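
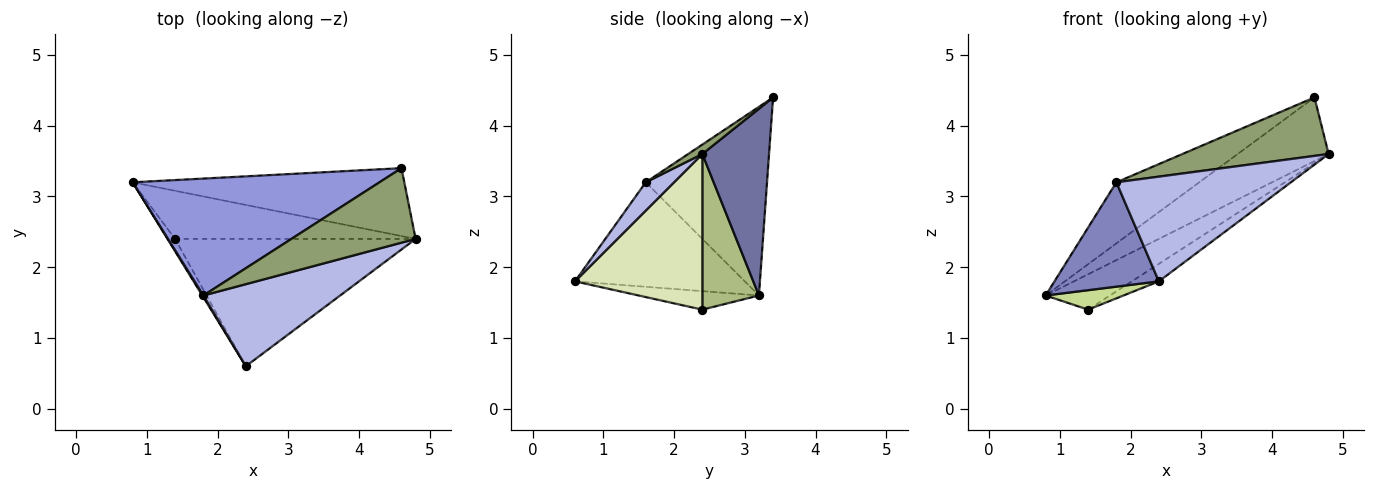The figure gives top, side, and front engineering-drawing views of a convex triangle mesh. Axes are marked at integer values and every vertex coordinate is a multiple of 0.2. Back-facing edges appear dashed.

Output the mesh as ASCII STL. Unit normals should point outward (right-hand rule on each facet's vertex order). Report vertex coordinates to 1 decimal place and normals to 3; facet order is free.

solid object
 facet normal 0.448 0.611 -0.652
  outer loop
   vertex 4.6 3.4 4.4
   vertex 4.8 2.4 3.6
   vertex 0.8 3.2 1.6
  endloop
 endfacet
 facet normal -0.852 -0.524 0.009
  outer loop
   vertex 1.8 1.6 3.2
   vertex 0.8 3.2 1.6
   vertex 2.4 0.6 1.8
  endloop
 endfacet
 facet normal -0.561 0.383 0.734
  outer loop
   vertex 1.8 1.6 3.2
   vertex 4.6 3.4 4.4
   vertex 0.8 3.2 1.6
  endloop
 endfacet
 facet normal 0.127 -0.781 0.612
  outer loop
   vertex 1.8 1.6 3.2
   vertex 2.4 0.6 1.8
   vertex 4.8 2.4 3.6
  endloop
 endfacet
 facet normal 0.060 -0.616 0.785
  outer loop
   vertex 1.8 1.6 3.2
   vertex 4.8 2.4 3.6
   vertex 4.6 3.4 4.4
  endloop
 endfacet
 facet normal 0.462 0.525 -0.714
  outer loop
   vertex 1.4 2.4 1.4
   vertex 0.8 3.2 1.6
   vertex 4.8 2.4 3.6
  endloop
 endfacet
 facet normal -0.793 -0.513 -0.327
  outer loop
   vertex 1.4 2.4 1.4
   vertex 2.4 0.6 1.8
   vertex 0.8 3.2 1.6
  endloop
 endfacet
 facet normal 0.540 0.114 -0.834
  outer loop
   vertex 1.4 2.4 1.4
   vertex 4.8 2.4 3.6
   vertex 2.4 0.6 1.8
  endloop
 endfacet
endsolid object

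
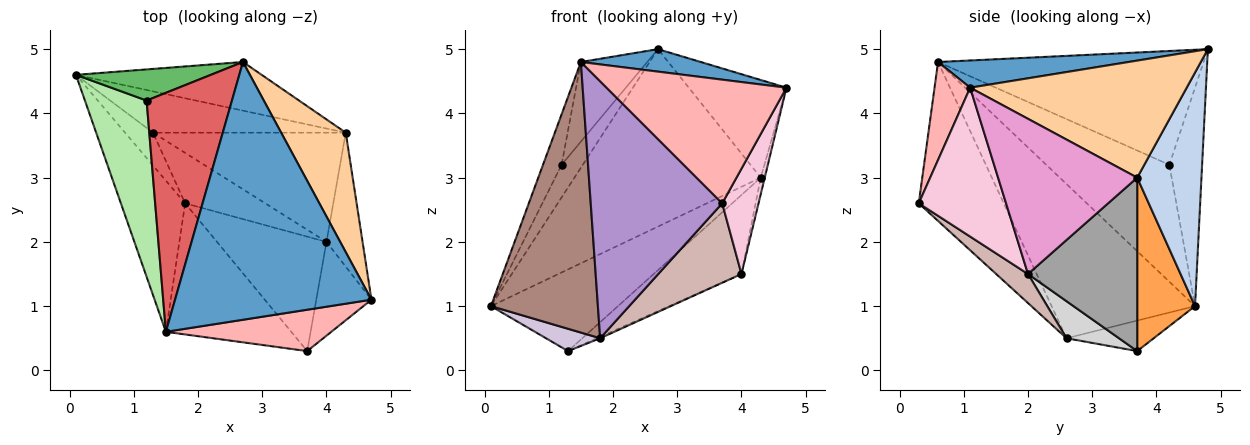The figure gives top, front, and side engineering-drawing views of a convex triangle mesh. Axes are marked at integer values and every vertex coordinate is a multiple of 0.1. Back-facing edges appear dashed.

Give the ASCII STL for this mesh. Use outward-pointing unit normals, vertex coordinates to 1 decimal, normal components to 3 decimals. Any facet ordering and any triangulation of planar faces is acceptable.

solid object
 facet normal 0.137 -0.086 0.987
  outer loop
   vertex 1.5 0.6 4.8
   vertex 4.7 1.1 4.4
   vertex 2.7 4.8 5.0
  endloop
 endfacet
 facet normal 0.316 0.915 -0.251
  outer loop
   vertex 4.3 3.7 3.0
   vertex 0.1 4.6 1.0
   vertex 2.7 4.8 5.0
  endloop
 endfacet
 facet normal 0.376 0.827 -0.418
  outer loop
   vertex 4.3 3.7 3.0
   vertex 1.3 3.7 0.3
   vertex 0.1 4.6 1.0
  endloop
 endfacet
 facet normal 0.814 0.367 0.449
  outer loop
   vertex 4.3 3.7 3.0
   vertex 2.7 4.8 5.0
   vertex 4.7 1.1 4.4
  endloop
 endfacet
 facet normal -0.745 0.482 0.460
  outer loop
   vertex 1.2 4.2 3.2
   vertex 2.7 4.8 5.0
   vertex 0.1 4.6 1.0
  endloop
 endfacet
 facet normal -0.877 0.132 0.462
  outer loop
   vertex 1.2 4.2 3.2
   vertex 0.1 4.6 1.0
   vertex 1.5 0.6 4.8
  endloop
 endfacet
 facet normal -0.784 0.196 0.588
  outer loop
   vertex 1.2 4.2 3.2
   vertex 1.5 0.6 4.8
   vertex 2.7 4.8 5.0
  endloop
 endfacet
 facet normal 0.185 -0.932 0.312
  outer loop
   vertex 3.7 0.3 2.6
   vertex 4.7 1.1 4.4
   vertex 1.5 0.6 4.8
  endloop
 endfacet
 facet normal -0.499 -0.772 -0.394
  outer loop
   vertex 1.8 2.6 0.5
   vertex 3.7 0.3 2.6
   vertex 1.5 0.6 4.8
  endloop
 endfacet
 facet normal -0.670 -0.416 -0.614
  outer loop
   vertex 1.8 2.6 0.5
   vertex 0.1 4.6 1.0
   vertex 1.3 3.7 0.3
  endloop
 endfacet
 facet normal -0.760 -0.567 -0.317
  outer loop
   vertex 1.8 2.6 0.5
   vertex 1.5 0.6 4.8
   vertex 0.1 4.6 1.0
  endloop
 endfacet
 facet normal 0.213 -0.557 -0.803
  outer loop
   vertex 4.0 2.0 1.5
   vertex 3.7 0.3 2.6
   vertex 1.8 2.6 0.5
  endloop
 endfacet
 facet normal 0.974 0.028 -0.226
  outer loop
   vertex 4.0 2.0 1.5
   vertex 4.3 3.7 3.0
   vertex 4.7 1.1 4.4
  endloop
 endfacet
 facet normal 0.874 -0.364 -0.324
  outer loop
   vertex 4.0 2.0 1.5
   vertex 4.7 1.1 4.4
   vertex 3.7 0.3 2.6
  endloop
 endfacet
 facet normal 0.589 0.474 -0.655
  outer loop
   vertex 4.0 2.0 1.5
   vertex 1.3 3.7 0.3
   vertex 4.3 3.7 3.0
  endloop
 endfacet
 facet normal 0.419 0.026 -0.907
  outer loop
   vertex 4.0 2.0 1.5
   vertex 1.8 2.6 0.5
   vertex 1.3 3.7 0.3
  endloop
 endfacet
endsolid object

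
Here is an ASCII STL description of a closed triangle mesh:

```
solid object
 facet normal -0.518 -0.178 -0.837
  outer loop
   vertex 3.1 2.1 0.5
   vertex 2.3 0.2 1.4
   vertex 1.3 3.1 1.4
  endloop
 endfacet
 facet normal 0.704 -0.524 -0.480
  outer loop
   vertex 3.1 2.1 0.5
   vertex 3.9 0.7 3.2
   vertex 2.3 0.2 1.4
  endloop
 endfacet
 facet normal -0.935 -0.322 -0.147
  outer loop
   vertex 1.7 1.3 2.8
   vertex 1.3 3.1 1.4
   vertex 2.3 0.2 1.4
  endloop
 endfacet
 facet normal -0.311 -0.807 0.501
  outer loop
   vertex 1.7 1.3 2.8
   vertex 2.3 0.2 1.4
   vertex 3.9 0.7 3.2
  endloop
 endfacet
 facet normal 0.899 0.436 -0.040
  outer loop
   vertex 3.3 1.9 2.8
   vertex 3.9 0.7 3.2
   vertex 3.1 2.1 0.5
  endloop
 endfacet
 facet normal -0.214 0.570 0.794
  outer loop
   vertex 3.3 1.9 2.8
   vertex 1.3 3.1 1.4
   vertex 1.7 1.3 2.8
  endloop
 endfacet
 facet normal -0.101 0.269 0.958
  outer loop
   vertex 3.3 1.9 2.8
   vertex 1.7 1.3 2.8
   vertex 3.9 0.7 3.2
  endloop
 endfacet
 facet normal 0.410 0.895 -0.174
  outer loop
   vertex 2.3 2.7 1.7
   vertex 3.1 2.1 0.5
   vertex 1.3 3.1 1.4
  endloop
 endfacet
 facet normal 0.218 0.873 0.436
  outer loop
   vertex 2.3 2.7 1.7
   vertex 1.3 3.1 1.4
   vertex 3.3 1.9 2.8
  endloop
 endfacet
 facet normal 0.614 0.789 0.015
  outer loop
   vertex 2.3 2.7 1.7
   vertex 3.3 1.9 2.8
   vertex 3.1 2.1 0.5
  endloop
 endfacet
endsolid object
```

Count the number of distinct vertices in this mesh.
7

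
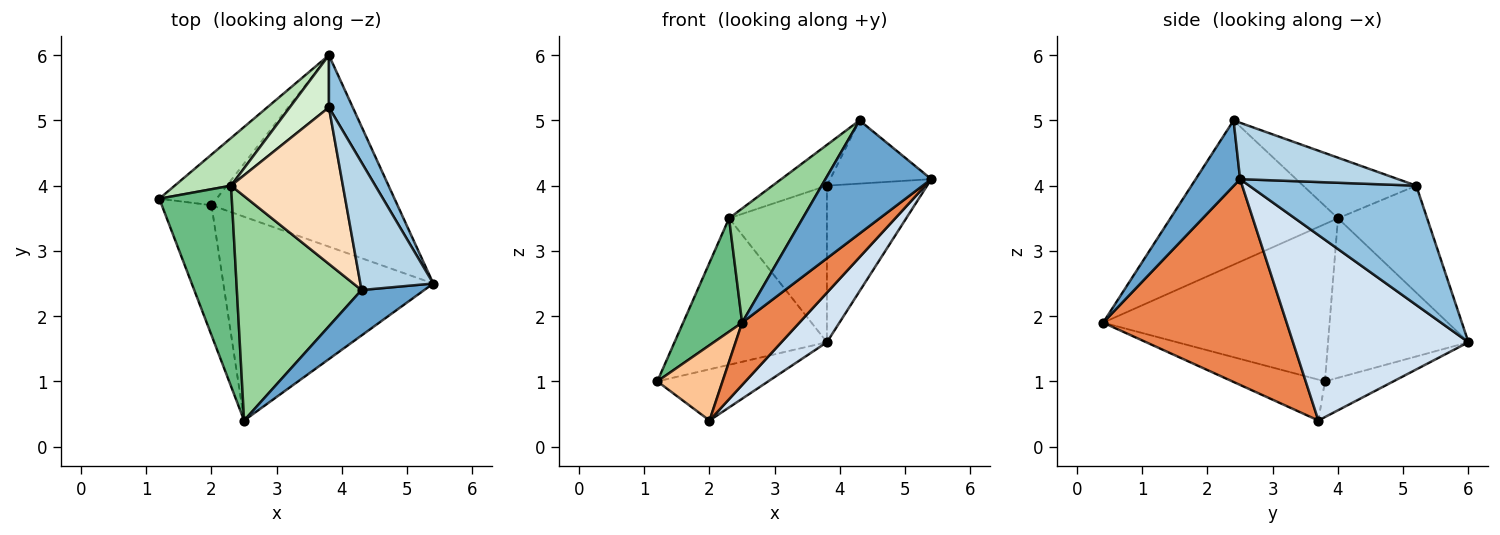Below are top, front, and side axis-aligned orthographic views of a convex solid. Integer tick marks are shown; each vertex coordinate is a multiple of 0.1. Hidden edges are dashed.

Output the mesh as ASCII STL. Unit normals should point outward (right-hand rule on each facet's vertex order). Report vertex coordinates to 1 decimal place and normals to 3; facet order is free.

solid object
 facet normal 0.363 -0.865 0.347
  outer loop
   vertex 2.5 0.4 1.9
   vertex 5.4 2.5 4.1
   vertex 4.3 2.4 5.0
  endloop
 endfacet
 facet normal 0.845 0.507 0.169
  outer loop
   vertex 3.8 5.2 4.0
   vertex 5.4 2.5 4.1
   vertex 3.8 6.0 1.6
  endloop
 endfacet
 facet normal 0.570 0.365 0.737
  outer loop
   vertex 3.8 5.2 4.0
   vertex 4.3 2.4 5.0
   vertex 5.4 2.5 4.1
  endloop
 endfacet
 facet normal 0.694 -0.180 -0.697
  outer loop
   vertex 2.0 3.7 0.4
   vertex 3.8 6.0 1.6
   vertex 5.4 2.5 4.1
  endloop
 endfacet
 facet normal 0.684 -0.214 -0.698
  outer loop
   vertex 2.0 3.7 0.4
   vertex 5.4 2.5 4.1
   vertex 2.5 0.4 1.9
  endloop
 endfacet
 facet normal -0.402 0.651 -0.644
  outer loop
   vertex 2.0 3.7 0.4
   vertex 1.2 3.8 1.0
   vertex 3.8 6.0 1.6
  endloop
 endfacet
 facet normal -0.580 -0.408 -0.705
  outer loop
   vertex 2.0 3.7 0.4
   vertex 2.5 0.4 1.9
   vertex 1.2 3.8 1.0
  endloop
 endfacet
 facet normal -0.464 0.223 0.857
  outer loop
   vertex 2.3 4.0 3.5
   vertex 4.3 2.4 5.0
   vertex 3.8 5.2 4.0
  endloop
 endfacet
 facet normal -0.884 -0.230 0.407
  outer loop
   vertex 2.3 4.0 3.5
   vertex 1.2 3.8 1.0
   vertex 2.5 0.4 1.9
  endloop
 endfacet
 facet normal -0.718 -0.316 0.620
  outer loop
   vertex 2.3 4.0 3.5
   vertex 2.5 0.4 1.9
   vertex 4.3 2.4 5.0
  endloop
 endfacet
 facet normal -0.659 0.715 0.233
  outer loop
   vertex 2.3 4.0 3.5
   vertex 3.8 6.0 1.6
   vertex 1.2 3.8 1.0
  endloop
 endfacet
 facet normal -0.654 0.718 0.239
  outer loop
   vertex 2.3 4.0 3.5
   vertex 3.8 5.2 4.0
   vertex 3.8 6.0 1.6
  endloop
 endfacet
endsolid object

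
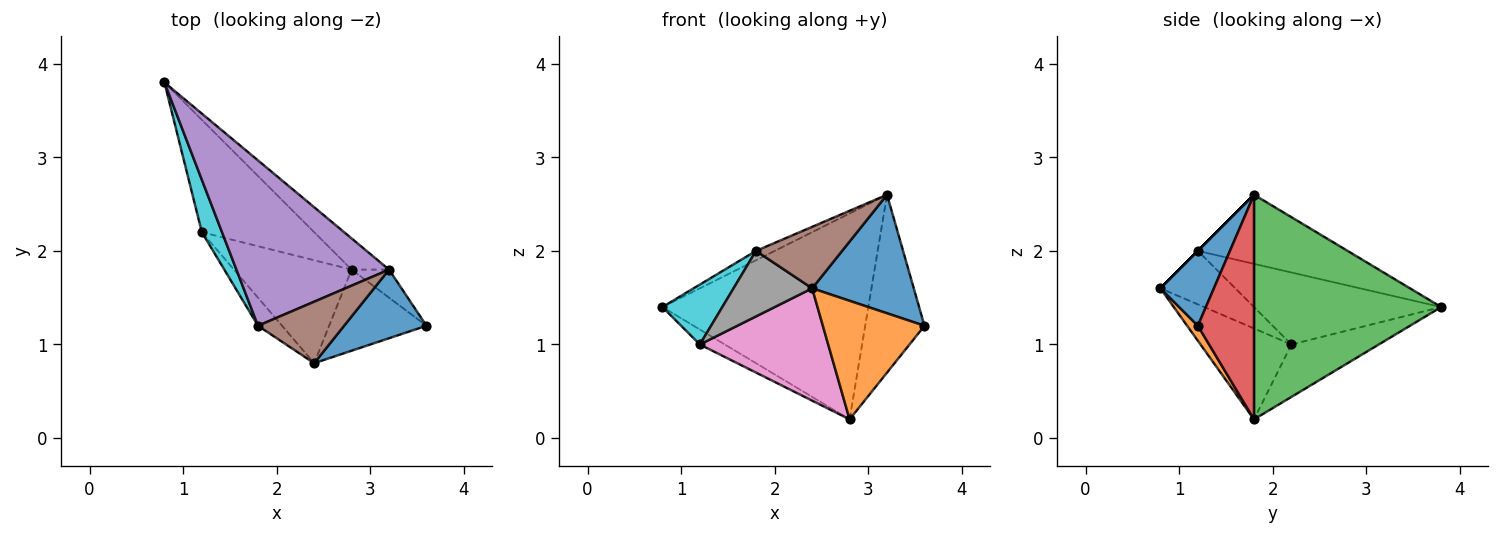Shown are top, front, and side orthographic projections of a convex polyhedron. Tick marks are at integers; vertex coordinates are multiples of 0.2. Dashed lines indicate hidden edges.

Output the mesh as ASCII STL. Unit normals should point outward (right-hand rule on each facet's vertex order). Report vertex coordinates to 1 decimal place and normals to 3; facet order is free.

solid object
 facet normal 0.415 -0.788 0.456
  outer loop
   vertex 3.2 1.8 2.6
   vertex 2.4 0.8 1.6
   vertex 3.6 1.2 1.2
  endloop
 endfacet
 facet normal 0.087 -0.822 -0.563
  outer loop
   vertex 2.8 1.8 0.2
   vertex 3.6 1.2 1.2
   vertex 2.4 0.8 1.6
  endloop
 endfacet
 facet normal 0.668 0.735 -0.111
  outer loop
   vertex 2.8 1.8 0.2
   vertex 0.8 3.8 1.4
   vertex 3.2 1.8 2.6
  endloop
 endfacet
 facet normal 0.683 0.721 -0.114
  outer loop
   vertex 2.8 1.8 0.2
   vertex 3.2 1.8 2.6
   vertex 3.6 1.2 1.2
  endloop
 endfacet
 facet normal -0.412 0.051 0.910
  outer loop
   vertex 1.8 1.2 2.0
   vertex 3.2 1.8 2.6
   vertex 0.8 3.8 1.4
  endloop
 endfacet
 facet normal 0.000 -0.707 0.707
  outer loop
   vertex 1.8 1.2 2.0
   vertex 2.4 0.8 1.6
   vertex 3.2 1.8 2.6
  endloop
 endfacet
 facet normal -0.463 -0.653 -0.599
  outer loop
   vertex 1.2 2.2 1.0
   vertex 2.8 1.8 0.2
   vertex 2.4 0.8 1.6
  endloop
 endfacet
 facet normal -0.659 -0.692 -0.296
  outer loop
   vertex 1.2 2.2 1.0
   vertex 2.4 0.8 1.6
   vertex 1.8 1.2 2.0
  endloop
 endfacet
 facet normal -0.420 0.120 -0.900
  outer loop
   vertex 1.2 2.2 1.0
   vertex 0.8 3.8 1.4
   vertex 2.8 1.8 0.2
  endloop
 endfacet
 facet normal -0.920 -0.294 0.258
  outer loop
   vertex 1.2 2.2 1.0
   vertex 1.8 1.2 2.0
   vertex 0.8 3.8 1.4
  endloop
 endfacet
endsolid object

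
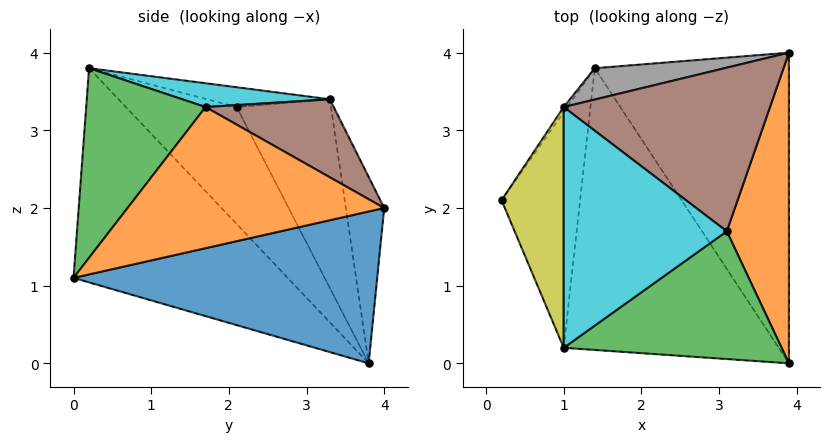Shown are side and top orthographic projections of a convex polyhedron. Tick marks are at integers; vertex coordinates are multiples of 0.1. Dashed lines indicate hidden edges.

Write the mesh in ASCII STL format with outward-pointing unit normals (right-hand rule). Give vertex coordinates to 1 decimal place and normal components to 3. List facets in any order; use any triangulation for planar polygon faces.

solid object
 facet normal 0.607 0.175 -0.776
  outer loop
   vertex 1.4 3.8 0.0
   vertex 3.9 4.0 2.0
   vertex 3.9 0.0 1.1
  endloop
 endfacet
 facet normal 0.912 -0.090 0.401
  outer loop
   vertex 3.1 1.7 3.3
   vertex 3.9 0.0 1.1
   vertex 3.9 4.0 2.0
  endloop
 endfacet
 facet normal 0.546 -0.555 0.628
  outer loop
   vertex 1.0 0.2 3.8
   vertex 3.9 0.0 1.1
   vertex 3.1 1.7 3.3
  endloop
 endfacet
 facet normal -0.744 -0.445 -0.499
  outer loop
   vertex 1.0 0.2 3.8
   vertex 0.2 2.1 3.3
   vertex 1.4 3.8 0.0
  endloop
 endfacet
 facet normal -0.586 -0.556 -0.589
  outer loop
   vertex 1.0 0.2 3.8
   vertex 1.4 3.8 0.0
   vertex 3.9 0.0 1.1
  endloop
 endfacet
 facet normal 0.328 0.376 0.867
  outer loop
   vertex 1.0 3.3 3.4
   vertex 3.1 1.7 3.3
   vertex 3.9 4.0 2.0
  endloop
 endfacet
 facet normal -0.831 0.556 -0.016
  outer loop
   vertex 1.0 3.3 3.4
   vertex 1.4 3.8 0.0
   vertex 0.2 2.1 3.3
  endloop
 endfacet
 facet normal -0.176 0.977 0.123
  outer loop
   vertex 1.0 3.3 3.4
   vertex 3.9 4.0 2.0
   vertex 1.4 3.8 0.0
  endloop
 endfacet
 facet normal -0.301 0.122 0.946
  outer loop
   vertex 1.0 3.3 3.4
   vertex 0.2 2.1 3.3
   vertex 1.0 0.2 3.8
  endloop
 endfacet
 facet normal 0.143 0.127 0.982
  outer loop
   vertex 1.0 3.3 3.4
   vertex 1.0 0.2 3.8
   vertex 3.1 1.7 3.3
  endloop
 endfacet
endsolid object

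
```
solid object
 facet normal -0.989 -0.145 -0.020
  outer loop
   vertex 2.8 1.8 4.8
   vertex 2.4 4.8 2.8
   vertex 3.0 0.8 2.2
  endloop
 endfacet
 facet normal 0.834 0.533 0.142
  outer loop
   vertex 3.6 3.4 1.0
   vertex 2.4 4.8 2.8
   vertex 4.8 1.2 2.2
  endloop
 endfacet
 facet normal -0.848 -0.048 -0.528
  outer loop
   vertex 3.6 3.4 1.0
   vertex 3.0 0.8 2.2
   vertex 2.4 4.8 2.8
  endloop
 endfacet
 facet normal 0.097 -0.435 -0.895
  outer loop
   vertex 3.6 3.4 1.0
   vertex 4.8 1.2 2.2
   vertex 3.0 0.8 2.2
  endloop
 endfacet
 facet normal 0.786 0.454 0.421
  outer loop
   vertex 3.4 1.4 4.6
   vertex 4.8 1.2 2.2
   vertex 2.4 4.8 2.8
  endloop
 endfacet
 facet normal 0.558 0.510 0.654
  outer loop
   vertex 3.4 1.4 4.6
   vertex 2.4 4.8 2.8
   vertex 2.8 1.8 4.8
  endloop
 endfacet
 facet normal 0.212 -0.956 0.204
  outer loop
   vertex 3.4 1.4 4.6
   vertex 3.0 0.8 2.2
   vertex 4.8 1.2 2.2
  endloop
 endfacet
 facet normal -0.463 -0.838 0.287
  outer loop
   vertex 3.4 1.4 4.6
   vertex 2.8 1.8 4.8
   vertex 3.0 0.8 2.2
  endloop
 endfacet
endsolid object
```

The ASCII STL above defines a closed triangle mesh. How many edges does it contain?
12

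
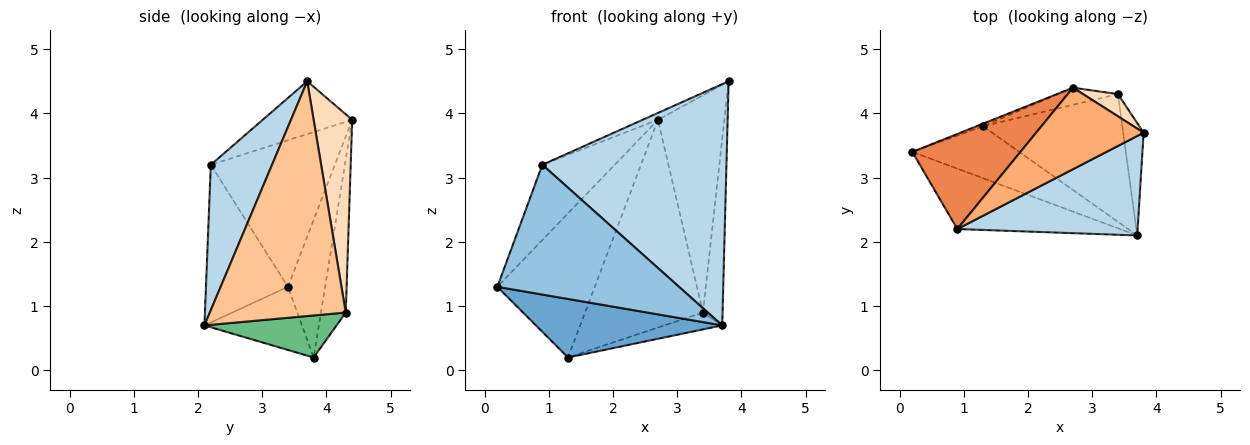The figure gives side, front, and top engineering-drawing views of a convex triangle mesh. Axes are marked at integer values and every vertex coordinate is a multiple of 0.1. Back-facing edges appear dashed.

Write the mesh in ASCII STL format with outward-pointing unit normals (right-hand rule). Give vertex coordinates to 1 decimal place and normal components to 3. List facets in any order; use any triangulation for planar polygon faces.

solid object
 facet normal -0.365 -0.697 -0.618
  outer loop
   vertex 1.3 3.8 0.2
   vertex 3.7 2.1 0.7
   vertex 0.2 3.4 1.3
  endloop
 endfacet
 facet normal -0.379 -0.839 -0.390
  outer loop
   vertex 0.9 2.2 3.2
   vertex 0.2 3.4 1.3
   vertex 3.7 2.1 0.7
  endloop
 endfacet
 facet normal 0.294 -0.884 0.364
  outer loop
   vertex 0.9 2.2 3.2
   vertex 3.7 2.1 0.7
   vertex 3.8 3.7 4.5
  endloop
 endfacet
 facet normal -0.356 0.934 -0.017
  outer loop
   vertex 2.7 4.4 3.9
   vertex 1.3 3.8 0.2
   vertex 0.2 3.4 1.3
  endloop
 endfacet
 facet normal -0.729 0.425 0.537
  outer loop
   vertex 2.7 4.4 3.9
   vertex 0.2 3.4 1.3
   vertex 0.9 2.2 3.2
  endloop
 endfacet
 facet normal -0.440 0.075 0.895
  outer loop
   vertex 2.7 4.4 3.9
   vertex 0.9 2.2 3.2
   vertex 3.8 3.7 4.5
  endloop
 endfacet
 facet normal 0.986 0.142 -0.086
  outer loop
   vertex 3.4 4.3 0.9
   vertex 3.8 3.7 4.5
   vertex 3.7 2.1 0.7
  endloop
 endfacet
 facet normal 0.500 0.861 0.088
  outer loop
   vertex 3.4 4.3 0.9
   vertex 2.7 4.4 3.9
   vertex 3.8 3.7 4.5
  endloop
 endfacet
 facet normal 0.287 0.125 -0.950
  outer loop
   vertex 3.4 4.3 0.9
   vertex 3.7 2.1 0.7
   vertex 1.3 3.8 0.2
  endloop
 endfacet
 facet normal -0.205 0.975 -0.080
  outer loop
   vertex 3.4 4.3 0.9
   vertex 1.3 3.8 0.2
   vertex 2.7 4.4 3.9
  endloop
 endfacet
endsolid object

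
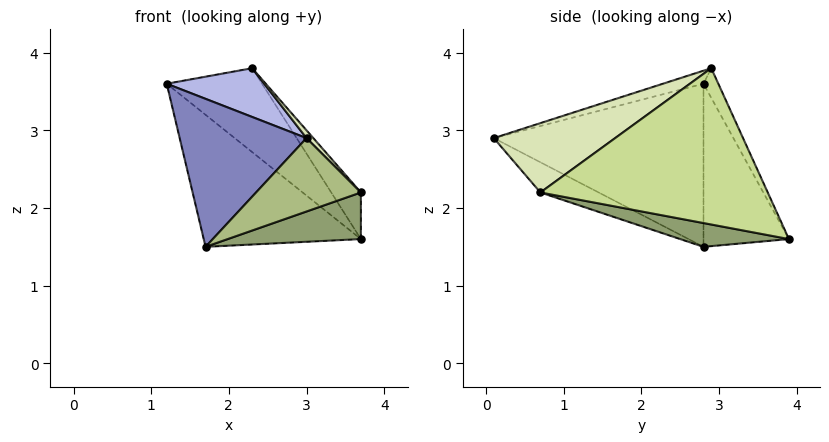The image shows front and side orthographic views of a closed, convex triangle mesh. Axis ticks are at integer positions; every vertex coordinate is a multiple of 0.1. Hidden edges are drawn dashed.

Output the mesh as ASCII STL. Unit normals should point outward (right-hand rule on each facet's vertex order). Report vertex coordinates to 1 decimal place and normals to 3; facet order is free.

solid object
 facet normal -0.474 0.873 -0.113
  outer loop
   vertex 1.7 2.8 1.5
   vertex 1.2 2.8 3.6
   vertex 3.7 3.9 1.6
  endloop
 endfacet
 facet normal -0.838 -0.507 -0.200
  outer loop
   vertex 1.7 2.8 1.5
   vertex 3.0 0.1 2.9
   vertex 1.2 2.8 3.6
  endloop
 endfacet
 facet normal -0.145 0.932 0.331
  outer loop
   vertex 2.3 2.9 3.8
   vertex 3.7 3.9 1.6
   vertex 1.2 2.8 3.6
  endloop
 endfacet
 facet normal -0.139 -0.334 0.932
  outer loop
   vertex 2.3 2.9 3.8
   vertex 1.2 2.8 3.6
   vertex 3.0 0.1 2.9
  endloop
 endfacet
 facet normal 0.149 -0.182 -0.972
  outer loop
   vertex 3.7 0.7 2.2
   vertex 1.7 2.8 1.5
   vertex 3.7 3.9 1.6
  endloop
 endfacet
 facet normal -0.306 -0.550 -0.777
  outer loop
   vertex 3.7 0.7 2.2
   vertex 3.0 0.1 2.9
   vertex 1.7 2.8 1.5
  endloop
 endfacet
 facet normal 0.816 0.106 0.568
  outer loop
   vertex 3.7 0.7 2.2
   vertex 3.7 3.9 1.6
   vertex 2.3 2.9 3.8
  endloop
 endfacet
 facet normal 0.724 -0.041 0.689
  outer loop
   vertex 3.7 0.7 2.2
   vertex 2.3 2.9 3.8
   vertex 3.0 0.1 2.9
  endloop
 endfacet
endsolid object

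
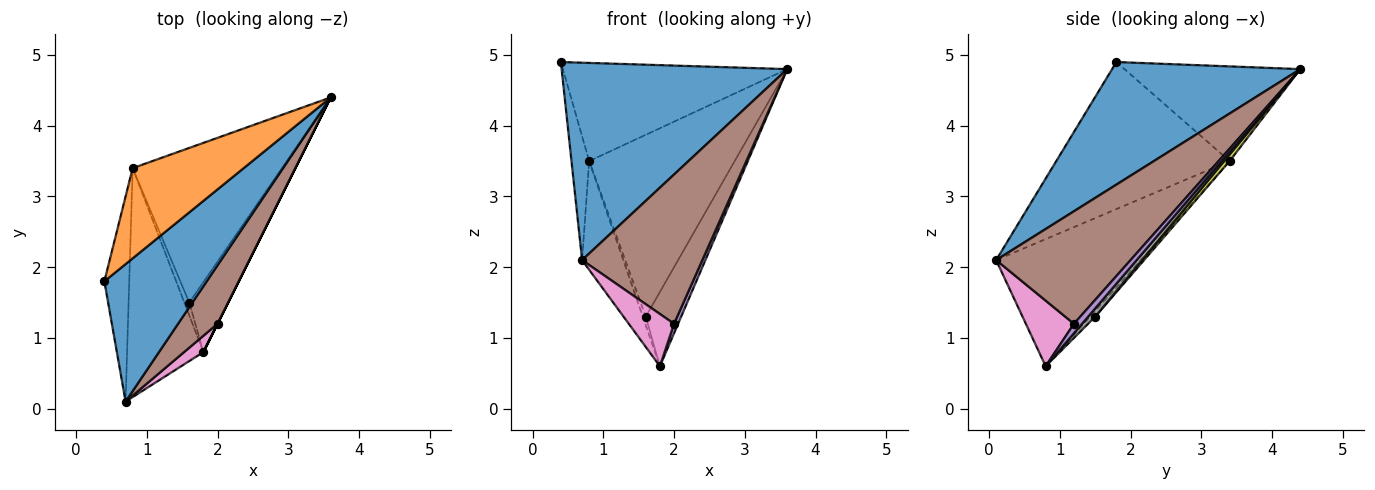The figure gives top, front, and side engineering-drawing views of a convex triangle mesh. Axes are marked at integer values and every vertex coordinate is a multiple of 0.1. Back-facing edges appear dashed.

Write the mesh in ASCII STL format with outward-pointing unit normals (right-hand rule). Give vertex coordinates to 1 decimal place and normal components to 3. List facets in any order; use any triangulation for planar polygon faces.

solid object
 facet normal 0.565 -0.677 0.472
  outer loop
   vertex 0.7 0.1 2.1
   vertex 3.6 4.4 4.8
   vertex 0.4 1.8 4.9
  endloop
 endfacet
 facet normal -0.500 0.638 0.586
  outer loop
   vertex 0.8 3.4 3.5
   vertex 0.4 1.8 4.9
   vertex 3.6 4.4 4.8
  endloop
 endfacet
 facet normal -0.981 0.100 -0.166
  outer loop
   vertex 0.8 3.4 3.5
   vertex 0.7 0.1 2.1
   vertex 0.4 1.8 4.9
  endloop
 endfacet
 facet normal -0.833 0.237 -0.500
  outer loop
   vertex 0.8 3.4 3.5
   vertex 1.8 0.8 0.6
   vertex 0.7 0.1 2.1
  endloop
 endfacet
 facet normal 0.894 -0.447 0.000
  outer loop
   vertex 2.0 1.2 1.2
   vertex 1.8 0.8 0.6
   vertex 3.6 4.4 4.8
  endloop
 endfacet
 facet normal 0.721 -0.645 0.253
  outer loop
   vertex 2.0 1.2 1.2
   vertex 3.6 4.4 4.8
   vertex 0.7 0.1 2.1
  endloop
 endfacet
 facet normal 0.712 -0.670 0.209
  outer loop
   vertex 2.0 1.2 1.2
   vertex 0.7 0.1 2.1
   vertex 1.8 0.8 0.6
  endloop
 endfacet
 facet normal 0.144 0.720 -0.679
  outer loop
   vertex 1.6 1.5 1.3
   vertex 3.6 4.4 4.8
   vertex 1.8 0.8 0.6
  endloop
 endfacet
 facet normal 0.029 0.762 -0.647
  outer loop
   vertex 1.6 1.5 1.3
   vertex 0.8 3.4 3.5
   vertex 3.6 4.4 4.8
  endloop
 endfacet
 facet normal -0.697 0.398 -0.597
  outer loop
   vertex 1.6 1.5 1.3
   vertex 1.8 0.8 0.6
   vertex 0.8 3.4 3.5
  endloop
 endfacet
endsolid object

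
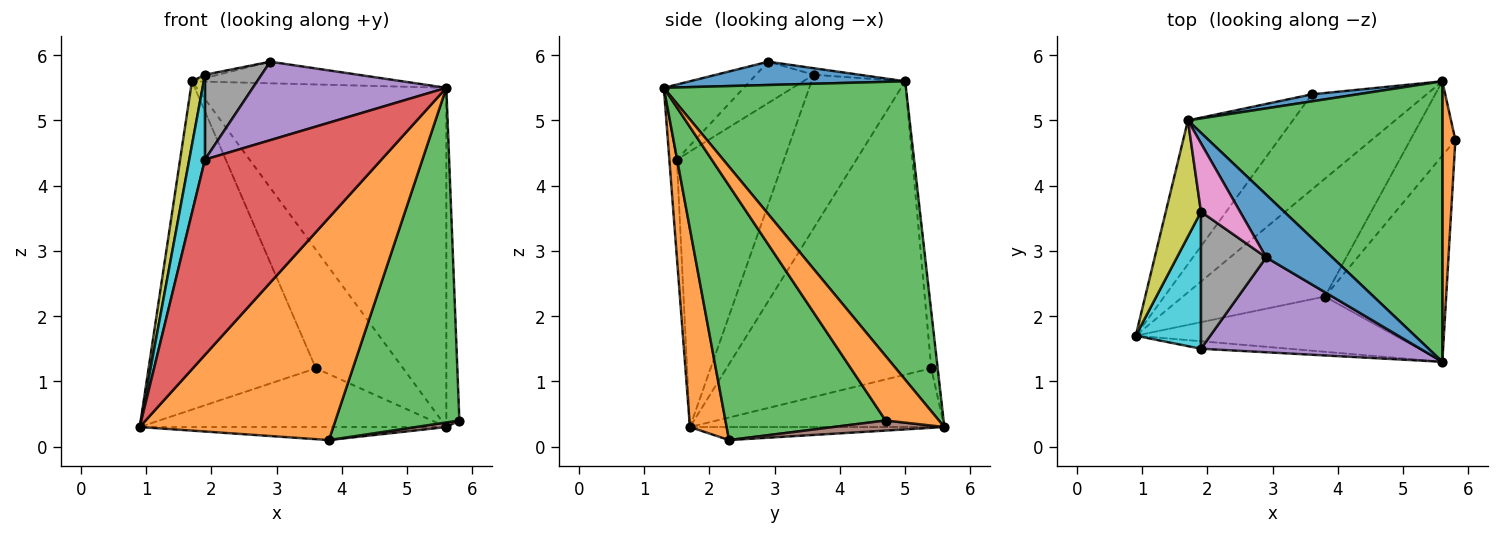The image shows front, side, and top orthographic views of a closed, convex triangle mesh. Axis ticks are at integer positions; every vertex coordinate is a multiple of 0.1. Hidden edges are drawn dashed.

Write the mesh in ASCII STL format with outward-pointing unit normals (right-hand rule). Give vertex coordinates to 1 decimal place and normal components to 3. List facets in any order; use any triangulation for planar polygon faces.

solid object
 facet normal 0.316 0.309 0.897
  outer loop
   vertex 1.7 5.0 5.6
   vertex 2.9 2.9 5.9
   vertex 5.6 1.3 5.5
  endloop
 endfacet
 facet normal 0.181 -0.954 -0.237
  outer loop
   vertex 3.8 2.3 0.1
   vertex 5.6 1.3 5.5
   vertex 0.9 1.7 0.3
  endloop
 endfacet
 facet normal 0.740 -0.573 -0.353
  outer loop
   vertex 3.8 2.3 0.1
   vertex 5.8 4.7 0.4
   vertex 5.6 1.3 5.5
  endloop
 endfacet
 facet normal -0.043 -0.998 -0.038
  outer loop
   vertex 1.9 1.5 4.4
   vertex 0.9 1.7 0.3
   vertex 5.6 1.3 5.5
  endloop
 endfacet
 facet normal -0.255 -0.616 0.745
  outer loop
   vertex 1.9 1.5 4.4
   vertex 5.6 1.3 5.5
   vertex 2.9 2.9 5.9
  endloop
 endfacet
 facet normal -0.746 0.610 -0.267
  outer loop
   vertex 3.6 5.4 1.2
   vertex 0.9 1.7 0.3
   vertex 1.7 5.0 5.6
  endloop
 endfacet
 facet normal -0.164 0.047 0.985
  outer loop
   vertex 1.9 3.6 5.7
   vertex 2.9 2.9 5.9
   vertex 1.7 5.0 5.6
  endloop
 endfacet
 facet normal -0.474 -0.463 0.749
  outer loop
   vertex 1.9 3.6 5.7
   vertex 1.9 1.5 4.4
   vertex 2.9 2.9 5.9
  endloop
 endfacet
 facet normal -0.967 -0.122 0.222
  outer loop
   vertex 1.9 3.6 5.7
   vertex 1.7 5.0 5.6
   vertex 0.9 1.7 0.3
  endloop
 endfacet
 facet normal -0.963 -0.141 0.228
  outer loop
   vertex 1.9 3.6 5.7
   vertex 0.9 1.7 0.3
   vertex 1.9 1.5 4.4
  endloop
 endfacet
 facet normal -0.073 0.996 0.059
  outer loop
   vertex 5.6 5.6 0.3
   vertex 3.6 5.4 1.2
   vertex 1.7 5.0 5.6
  endloop
 endfacet
 facet normal 0.953 0.233 0.193
  outer loop
   vertex 5.6 5.6 0.3
   vertex 5.6 1.3 5.5
   vertex 5.8 4.7 0.4
  endloop
 endfacet
 facet normal 0.599 0.617 0.510
  outer loop
   vertex 5.6 5.6 0.3
   vertex 1.7 5.0 5.6
   vertex 5.6 1.3 5.5
  endloop
 endfacet
 facet normal -0.399 0.481 -0.780
  outer loop
   vertex 5.6 5.6 0.3
   vertex 0.9 1.7 0.3
   vertex 3.6 5.4 1.2
  endloop
 endfacet
 facet normal -0.091 0.110 -0.990
  outer loop
   vertex 5.6 5.6 0.3
   vertex 3.8 2.3 0.1
   vertex 0.9 1.7 0.3
  endloop
 endfacet
 facet normal 0.218 -0.060 -0.974
  outer loop
   vertex 5.6 5.6 0.3
   vertex 5.8 4.7 0.4
   vertex 3.8 2.3 0.1
  endloop
 endfacet
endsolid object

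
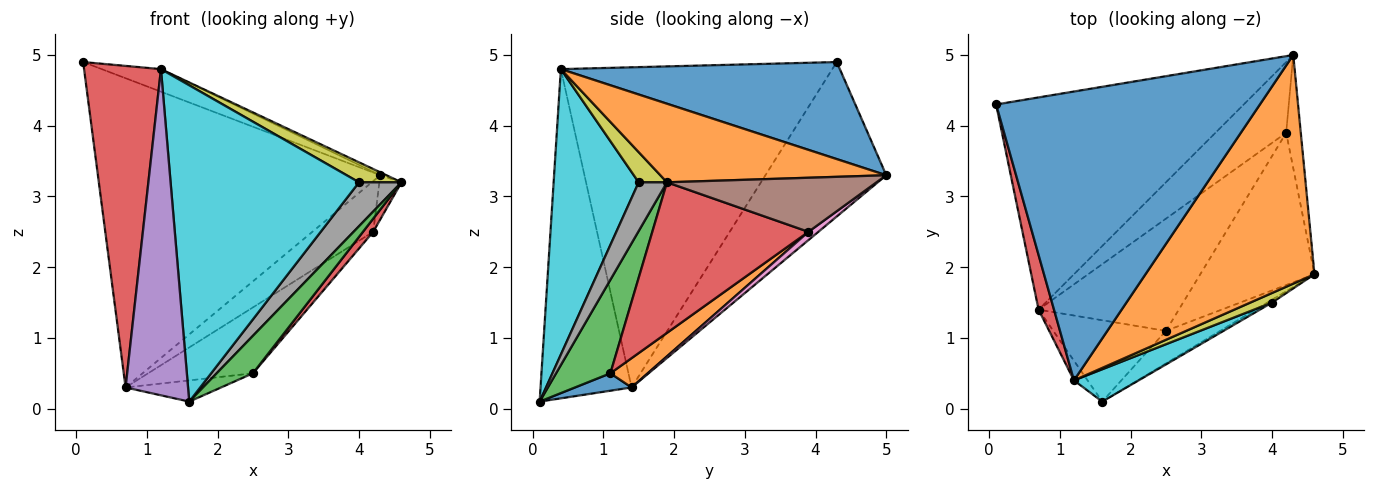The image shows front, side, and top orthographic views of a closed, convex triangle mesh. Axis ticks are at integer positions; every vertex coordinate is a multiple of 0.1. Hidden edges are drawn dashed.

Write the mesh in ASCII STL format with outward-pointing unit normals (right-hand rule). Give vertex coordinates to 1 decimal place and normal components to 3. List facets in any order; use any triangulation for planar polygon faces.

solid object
 facet normal 0.344 0.073 0.936
  outer loop
   vertex 1.2 0.4 4.8
   vertex 4.3 5.0 3.3
   vertex 0.1 4.3 4.9
  endloop
 endfacet
 facet normal 0.422 0.012 0.907
  outer loop
   vertex 1.2 0.4 4.8
   vertex 4.6 1.9 3.2
   vertex 4.3 5.0 3.3
  endloop
 endfacet
 facet normal -0.333 0.777 -0.534
  outer loop
   vertex 0.7 1.4 0.3
   vertex 0.1 4.3 4.9
   vertex 4.3 5.0 3.3
  endloop
 endfacet
 facet normal -0.961 -0.272 0.046
  outer loop
   vertex 0.7 1.4 0.3
   vertex 1.2 0.4 4.8
   vertex 0.1 4.3 4.9
  endloop
 endfacet
 facet normal -0.824 -0.565 -0.034
  outer loop
   vertex 0.7 1.4 0.3
   vertex 1.6 0.1 0.1
   vertex 1.2 0.4 4.8
  endloop
 endfacet
 facet normal 0.960 0.101 -0.259
  outer loop
   vertex 4.2 3.9 2.5
   vertex 4.3 5.0 3.3
   vertex 4.6 1.9 3.2
  endloop
 endfacet
 facet normal 0.094 0.580 -0.809
  outer loop
   vertex 4.2 3.9 2.5
   vertex 0.7 1.4 0.3
   vertex 4.3 5.0 3.3
  endloop
 endfacet
 facet normal 0.554 -0.831 -0.054
  outer loop
   vertex 4.0 1.5 3.2
   vertex 1.6 0.1 0.1
   vertex 4.6 1.9 3.2
  endloop
 endfacet
 facet normal 0.515 -0.773 0.370
  outer loop
   vertex 4.0 1.5 3.2
   vertex 4.6 1.9 3.2
   vertex 1.2 0.4 4.8
  endloop
 endfacet
 facet normal 0.410 -0.908 0.093
  outer loop
   vertex 4.0 1.5 3.2
   vertex 1.2 0.4 4.8
   vertex 1.6 0.1 0.1
  endloop
 endfacet
 facet normal 0.148 0.250 -0.957
  outer loop
   vertex 2.5 1.1 0.5
   vertex 1.6 0.1 0.1
   vertex 0.7 1.4 0.3
  endloop
 endfacet
 facet normal 0.177 0.498 -0.849
  outer loop
   vertex 2.5 1.1 0.5
   vertex 0.7 1.4 0.3
   vertex 4.2 3.9 2.5
  endloop
 endfacet
 facet normal 0.749 -0.500 -0.434
  outer loop
   vertex 2.5 1.1 0.5
   vertex 4.6 1.9 3.2
   vertex 1.6 0.1 0.1
  endloop
 endfacet
 facet normal 0.796 -0.052 -0.603
  outer loop
   vertex 2.5 1.1 0.5
   vertex 4.2 3.9 2.5
   vertex 4.6 1.9 3.2
  endloop
 endfacet
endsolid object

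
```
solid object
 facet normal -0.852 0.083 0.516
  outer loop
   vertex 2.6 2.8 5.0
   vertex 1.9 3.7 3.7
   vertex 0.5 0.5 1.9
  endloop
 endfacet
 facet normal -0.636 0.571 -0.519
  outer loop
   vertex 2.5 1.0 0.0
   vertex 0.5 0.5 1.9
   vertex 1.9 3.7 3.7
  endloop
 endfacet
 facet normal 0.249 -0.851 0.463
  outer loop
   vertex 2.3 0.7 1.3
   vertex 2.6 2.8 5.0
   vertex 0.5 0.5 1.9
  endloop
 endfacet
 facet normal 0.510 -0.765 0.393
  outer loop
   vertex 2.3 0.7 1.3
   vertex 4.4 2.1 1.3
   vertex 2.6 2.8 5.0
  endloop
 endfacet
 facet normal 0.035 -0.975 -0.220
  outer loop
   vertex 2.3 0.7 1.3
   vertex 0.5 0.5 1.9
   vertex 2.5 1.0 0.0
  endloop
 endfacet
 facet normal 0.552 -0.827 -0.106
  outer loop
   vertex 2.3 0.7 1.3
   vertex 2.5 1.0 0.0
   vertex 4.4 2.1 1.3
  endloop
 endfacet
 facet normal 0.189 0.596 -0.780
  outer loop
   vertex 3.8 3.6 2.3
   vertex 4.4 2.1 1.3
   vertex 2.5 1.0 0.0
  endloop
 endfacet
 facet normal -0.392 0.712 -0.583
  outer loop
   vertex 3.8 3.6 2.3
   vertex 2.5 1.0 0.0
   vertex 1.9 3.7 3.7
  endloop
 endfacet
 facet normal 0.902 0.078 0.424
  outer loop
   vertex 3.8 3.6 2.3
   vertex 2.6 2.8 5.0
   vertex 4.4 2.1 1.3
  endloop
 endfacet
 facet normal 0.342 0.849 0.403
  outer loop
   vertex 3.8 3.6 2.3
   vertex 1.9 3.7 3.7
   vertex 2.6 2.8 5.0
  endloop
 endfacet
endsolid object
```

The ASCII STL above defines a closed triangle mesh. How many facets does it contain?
10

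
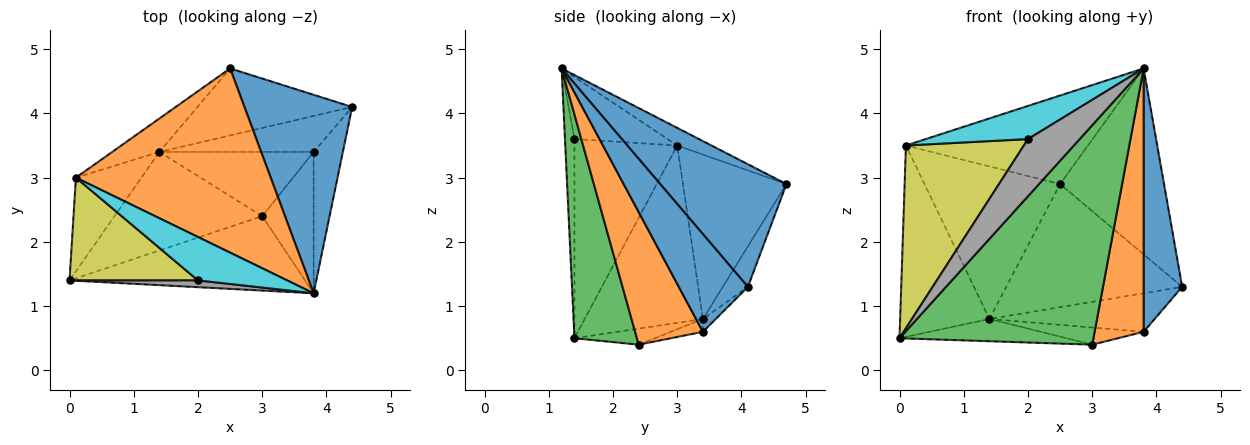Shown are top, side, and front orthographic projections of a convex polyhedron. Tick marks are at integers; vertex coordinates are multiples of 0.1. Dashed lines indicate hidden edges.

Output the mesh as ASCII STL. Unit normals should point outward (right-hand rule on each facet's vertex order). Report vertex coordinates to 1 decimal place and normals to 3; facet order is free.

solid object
 facet normal 0.639 0.526 0.561
  outer loop
   vertex 2.5 4.7 2.9
   vertex 3.8 1.2 4.7
   vertex 4.4 4.1 1.3
  endloop
 endfacet
 facet normal -0.081 0.432 0.898
  outer loop
   vertex 0.1 3.0 3.5
   vertex 3.8 1.2 4.7
   vertex 2.5 4.7 2.9
  endloop
 endfacet
 facet normal 0.292 -0.906 -0.307
  outer loop
   vertex 3.0 2.4 0.4
   vertex 3.8 1.2 4.7
   vertex 0.0 1.4 0.5
  endloop
 endfacet
 facet normal -0.124 0.871 -0.474
  outer loop
   vertex 1.4 3.4 0.8
   vertex 2.5 4.7 2.9
   vertex 4.4 4.1 1.3
  endloop
 endfacet
 facet normal -0.105 0.219 -0.970
  outer loop
   vertex 1.4 3.4 0.8
   vertex 3.0 2.4 0.4
   vertex 0.0 1.4 0.5
  endloop
 endfacet
 facet normal -0.765 0.578 -0.283
  outer loop
   vertex 1.4 3.4 0.8
   vertex 0.0 1.4 0.5
   vertex 0.1 3.0 3.5
  endloop
 endfacet
 facet normal -0.598 0.783 -0.172
  outer loop
   vertex 1.4 3.4 0.8
   vertex 0.1 3.0 3.5
   vertex 2.5 4.7 2.9
  endloop
 endfacet
 facet normal -0.179 -0.977 0.116
  outer loop
   vertex 2.0 1.4 3.6
   vertex 0.0 1.4 0.5
   vertex 3.8 1.2 4.7
  endloop
 endfacet
 facet normal -0.605 -0.694 0.390
  outer loop
   vertex 2.0 1.4 3.6
   vertex 0.1 3.0 3.5
   vertex 0.0 1.4 0.5
  endloop
 endfacet
 facet normal -0.484 -0.531 0.695
  outer loop
   vertex 2.0 1.4 3.6
   vertex 3.8 1.2 4.7
   vertex 0.1 3.0 3.5
  endloop
 endfacet
 facet normal 0.845 -0.471 -0.253
  outer loop
   vertex 3.8 3.4 0.6
   vertex 4.4 4.1 1.3
   vertex 3.8 1.2 4.7
  endloop
 endfacet
 facet normal 0.773 -0.559 -0.300
  outer loop
   vertex 3.8 3.4 0.6
   vertex 3.8 1.2 4.7
   vertex 3.0 2.4 0.4
  endloop
 endfacet
 facet normal -0.057 0.730 -0.681
  outer loop
   vertex 3.8 3.4 0.6
   vertex 1.4 3.4 0.8
   vertex 4.4 4.1 1.3
  endloop
 endfacet
 facet normal -0.080 0.257 -0.963
  outer loop
   vertex 3.8 3.4 0.6
   vertex 3.0 2.4 0.4
   vertex 1.4 3.4 0.8
  endloop
 endfacet
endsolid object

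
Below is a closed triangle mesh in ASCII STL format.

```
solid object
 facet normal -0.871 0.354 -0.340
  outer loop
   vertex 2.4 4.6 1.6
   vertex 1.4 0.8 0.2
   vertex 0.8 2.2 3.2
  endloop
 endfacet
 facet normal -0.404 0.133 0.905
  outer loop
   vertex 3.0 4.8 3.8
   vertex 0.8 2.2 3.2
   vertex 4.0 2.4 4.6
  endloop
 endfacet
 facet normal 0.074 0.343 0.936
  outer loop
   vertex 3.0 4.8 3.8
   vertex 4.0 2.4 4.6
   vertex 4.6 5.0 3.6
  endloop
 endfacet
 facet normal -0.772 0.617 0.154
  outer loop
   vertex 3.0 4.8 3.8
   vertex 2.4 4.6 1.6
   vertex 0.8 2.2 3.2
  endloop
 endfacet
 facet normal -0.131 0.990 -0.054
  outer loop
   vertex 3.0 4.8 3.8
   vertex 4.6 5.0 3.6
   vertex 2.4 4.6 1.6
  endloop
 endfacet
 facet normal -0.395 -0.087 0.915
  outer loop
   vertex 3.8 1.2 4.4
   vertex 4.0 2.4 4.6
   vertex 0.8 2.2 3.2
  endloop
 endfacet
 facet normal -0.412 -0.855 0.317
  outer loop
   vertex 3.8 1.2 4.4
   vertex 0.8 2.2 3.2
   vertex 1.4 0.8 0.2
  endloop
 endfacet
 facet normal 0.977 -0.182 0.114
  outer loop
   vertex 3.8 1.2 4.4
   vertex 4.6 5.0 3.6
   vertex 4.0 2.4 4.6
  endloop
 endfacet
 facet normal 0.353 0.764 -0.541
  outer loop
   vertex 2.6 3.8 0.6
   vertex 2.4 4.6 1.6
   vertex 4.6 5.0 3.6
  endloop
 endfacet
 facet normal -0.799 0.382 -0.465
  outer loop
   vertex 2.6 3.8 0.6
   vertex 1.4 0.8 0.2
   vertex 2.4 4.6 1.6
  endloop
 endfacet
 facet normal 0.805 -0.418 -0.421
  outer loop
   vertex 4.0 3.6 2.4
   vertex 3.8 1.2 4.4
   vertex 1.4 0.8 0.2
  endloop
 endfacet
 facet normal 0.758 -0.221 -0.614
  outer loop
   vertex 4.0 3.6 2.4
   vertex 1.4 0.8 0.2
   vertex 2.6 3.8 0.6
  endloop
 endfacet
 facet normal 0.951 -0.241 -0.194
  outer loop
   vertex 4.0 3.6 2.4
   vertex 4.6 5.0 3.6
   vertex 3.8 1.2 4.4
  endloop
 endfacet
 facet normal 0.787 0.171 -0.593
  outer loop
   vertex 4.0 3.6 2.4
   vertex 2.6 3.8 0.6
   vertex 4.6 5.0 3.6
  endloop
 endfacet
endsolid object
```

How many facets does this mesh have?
14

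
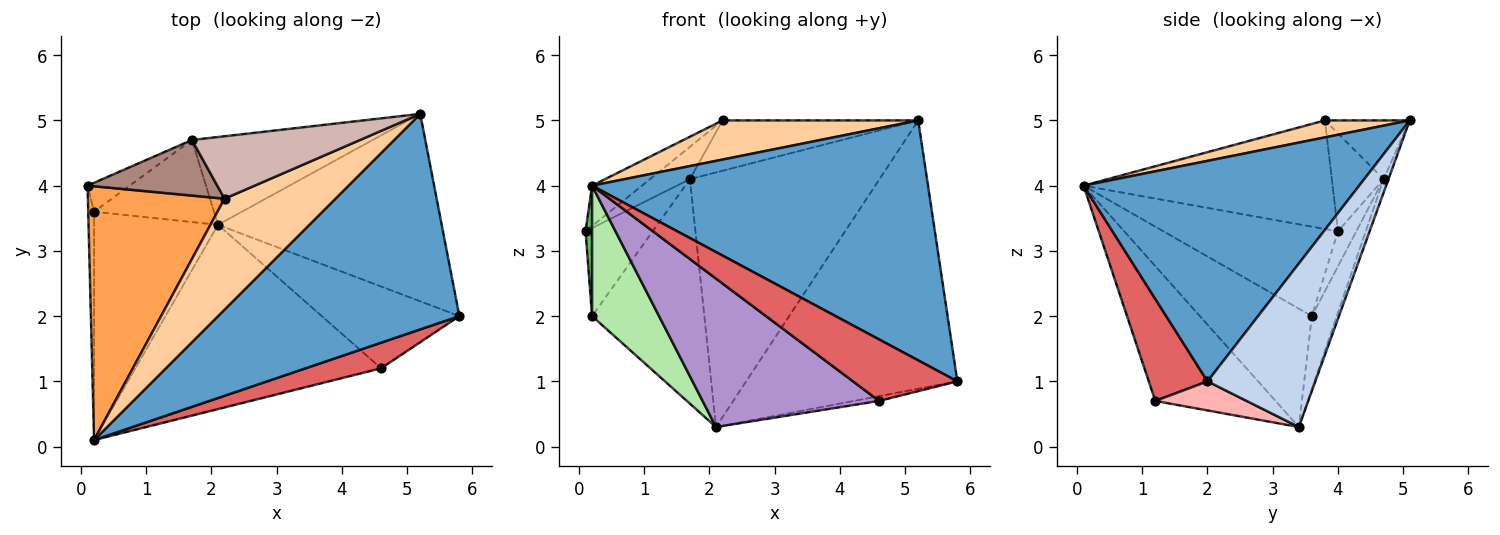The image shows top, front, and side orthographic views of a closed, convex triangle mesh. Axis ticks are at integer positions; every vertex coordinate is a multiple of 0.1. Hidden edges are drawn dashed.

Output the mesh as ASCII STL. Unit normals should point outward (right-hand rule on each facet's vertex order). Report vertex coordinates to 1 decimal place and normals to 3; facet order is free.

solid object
 facet normal 0.521 -0.635 0.570
  outer loop
   vertex 5.2 5.1 5.0
   vertex 0.2 0.1 4.0
   vertex 5.8 2.0 1.0
  endloop
 endfacet
 facet normal 0.386 0.756 -0.528
  outer loop
   vertex 2.1 3.4 0.3
   vertex 5.2 5.1 5.0
   vertex 5.8 2.0 1.0
  endloop
 endfacet
 facet normal -0.617 0.124 0.777
  outer loop
   vertex 2.2 3.8 5.0
   vertex 0.1 4.0 3.3
   vertex 0.2 0.1 4.0
  endloop
 endfacet
 facet normal 0.143 -0.329 0.933
  outer loop
   vertex 2.2 3.8 5.0
   vertex 0.2 0.1 4.0
   vertex 5.2 5.1 5.0
  endloop
 endfacet
 facet normal -0.997 -0.037 -0.065
  outer loop
   vertex 0.2 3.6 2.0
   vertex 0.2 0.1 4.0
   vertex 0.1 4.0 3.3
  endloop
 endfacet
 facet normal -0.638 -0.382 -0.668
  outer loop
   vertex 0.2 3.6 2.0
   vertex 2.1 3.4 0.3
   vertex 0.2 0.1 4.0
  endloop
 endfacet
 facet normal 0.461 -0.819 0.341
  outer loop
   vertex 4.6 1.2 0.7
   vertex 5.8 2.0 1.0
   vertex 0.2 0.1 4.0
  endloop
 endfacet
 facet normal 0.206 0.057 -0.977
  outer loop
   vertex 4.6 1.2 0.7
   vertex 2.1 3.4 0.3
   vertex 5.8 2.0 1.0
  endloop
 endfacet
 facet normal -0.393 -0.577 -0.716
  outer loop
   vertex 4.6 1.2 0.7
   vertex 0.2 0.1 4.0
   vertex 2.1 3.4 0.3
  endloop
 endfacet
 facet normal -0.024 0.945 -0.326
  outer loop
   vertex 1.7 4.7 4.1
   vertex 5.2 5.1 5.0
   vertex 2.1 3.4 0.3
  endloop
 endfacet
 facet normal -0.546 0.421 0.724
  outer loop
   vertex 1.7 4.7 4.1
   vertex 0.1 4.0 3.3
   vertex 2.2 3.8 5.0
  endloop
 endfacet
 facet normal -0.262 0.606 0.751
  outer loop
   vertex 1.7 4.7 4.1
   vertex 2.2 3.8 5.0
   vertex 5.2 5.1 5.0
  endloop
 endfacet
 facet normal -0.251 0.920 -0.302
  outer loop
   vertex 1.7 4.7 4.1
   vertex 0.2 3.6 2.0
   vertex 0.1 4.0 3.3
  endloop
 endfacet
 facet normal -0.204 0.920 -0.336
  outer loop
   vertex 1.7 4.7 4.1
   vertex 2.1 3.4 0.3
   vertex 0.2 3.6 2.0
  endloop
 endfacet
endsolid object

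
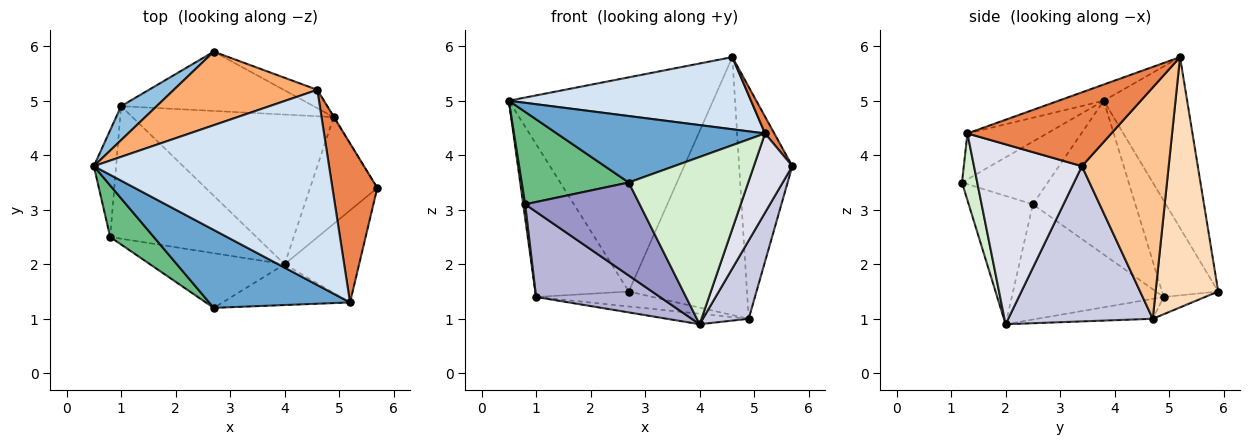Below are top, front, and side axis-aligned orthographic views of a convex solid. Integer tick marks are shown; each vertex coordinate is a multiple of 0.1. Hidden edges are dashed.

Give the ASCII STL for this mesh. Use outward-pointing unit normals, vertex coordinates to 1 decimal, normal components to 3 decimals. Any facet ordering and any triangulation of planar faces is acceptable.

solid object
 facet normal -0.241 -0.630 0.739
  outer loop
   vertex 5.2 1.3 4.4
   vertex 0.5 3.8 5.0
   vertex 2.7 1.2 3.5
  endloop
 endfacet
 facet normal -0.506 0.842 0.187
  outer loop
   vertex 1.0 4.9 1.4
   vertex 0.5 3.8 5.0
   vertex 2.7 5.9 1.5
  endloop
 endfacet
 facet normal -0.087 0.244 -0.966
  outer loop
   vertex 1.0 4.9 1.4
   vertex 2.7 5.9 1.5
   vertex 4.9 4.7 1.0
  endloop
 endfacet
 facet normal -0.065 -0.346 0.936
  outer loop
   vertex 4.6 5.2 5.8
   vertex 0.5 3.8 5.0
   vertex 5.2 1.3 4.4
  endloop
 endfacet
 facet normal 0.853 -0.055 0.519
  outer loop
   vertex 4.6 5.2 5.8
   vertex 5.2 1.3 4.4
   vertex 5.7 3.4 3.8
  endloop
 endfacet
 facet normal -0.360 0.882 0.303
  outer loop
   vertex 4.6 5.2 5.8
   vertex 2.7 5.9 1.5
   vertex 0.5 3.8 5.0
  endloop
 endfacet
 facet normal 0.853 0.522 -0.001
  outer loop
   vertex 4.6 5.2 5.8
   vertex 5.7 3.4 3.8
   vertex 4.9 4.7 1.0
  endloop
 endfacet
 facet normal 0.467 0.882 -0.063
  outer loop
   vertex 4.6 5.2 5.8
   vertex 4.9 4.7 1.0
   vertex 2.7 5.9 1.5
  endloop
 endfacet
 facet normal -0.574 -0.715 0.399
  outer loop
   vertex 0.8 2.5 3.1
   vertex 2.7 1.2 3.5
   vertex 0.5 3.8 5.0
  endloop
 endfacet
 facet normal -0.990 -0.019 -0.143
  outer loop
   vertex 0.8 2.5 3.1
   vertex 0.5 3.8 5.0
   vertex 1.0 4.9 1.4
  endloop
 endfacet
 facet normal -0.098 0.070 -0.993
  outer loop
   vertex 4.0 2.0 0.9
   vertex 1.0 4.9 1.4
   vertex 4.9 4.7 1.0
  endloop
 endfacet
 facet normal 0.123 -0.964 -0.235
  outer loop
   vertex 4.0 2.0 0.9
   vertex 5.2 1.3 4.4
   vertex 2.7 1.2 3.5
  endloop
 endfacet
 facet normal -0.435 -0.776 -0.456
  outer loop
   vertex 4.0 2.0 0.9
   vertex 2.7 1.2 3.5
   vertex 0.8 2.5 3.1
  endloop
 endfacet
 facet normal -0.552 -0.451 -0.701
  outer loop
   vertex 4.0 2.0 0.9
   vertex 0.8 2.5 3.1
   vertex 1.0 4.9 1.4
  endloop
 endfacet
 facet normal 0.881 -0.280 -0.382
  outer loop
   vertex 4.0 2.0 0.9
   vertex 4.9 4.7 1.0
   vertex 5.7 3.4 3.8
  endloop
 endfacet
 facet normal 0.878 -0.313 -0.363
  outer loop
   vertex 4.0 2.0 0.9
   vertex 5.7 3.4 3.8
   vertex 5.2 1.3 4.4
  endloop
 endfacet
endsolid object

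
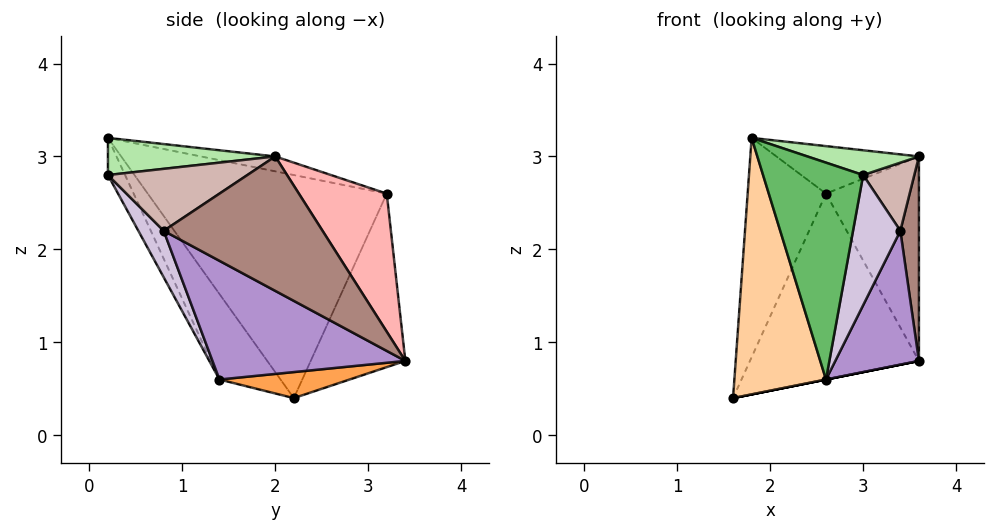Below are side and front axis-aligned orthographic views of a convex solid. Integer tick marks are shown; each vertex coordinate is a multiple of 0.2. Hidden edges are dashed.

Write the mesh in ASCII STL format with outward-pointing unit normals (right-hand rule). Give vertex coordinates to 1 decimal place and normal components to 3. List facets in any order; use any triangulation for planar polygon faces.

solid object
 facet normal -0.481 0.860 -0.172
  outer loop
   vertex 2.6 3.2 2.6
   vertex 3.6 3.4 0.8
   vertex 1.6 2.2 0.4
  endloop
 endfacet
 facet normal -0.913 0.299 0.279
  outer loop
   vertex 2.6 3.2 2.6
   vertex 1.6 2.2 0.4
   vertex 1.8 0.2 3.2
  endloop
 endfacet
 facet normal 0.196 0.000 -0.981
  outer loop
   vertex 2.6 1.4 0.6
   vertex 1.6 2.2 0.4
   vertex 3.6 3.4 0.8
  endloop
 endfacet
 facet normal -0.485 -0.728 -0.485
  outer loop
   vertex 2.6 1.4 0.6
   vertex 1.8 0.2 3.2
   vertex 1.6 2.2 0.4
  endloop
 endfacet
 facet normal -0.151 -0.879 -0.452
  outer loop
   vertex 2.6 1.4 0.6
   vertex 3.0 0.2 2.8
   vertex 1.8 0.2 3.2
  endloop
 endfacet
 facet normal 0.309 -0.206 0.928
  outer loop
   vertex 3.6 2.0 3.0
   vertex 1.8 0.2 3.2
   vertex 3.0 0.2 2.8
  endloop
 endfacet
 facet normal -0.117 0.225 0.967
  outer loop
   vertex 3.6 2.0 3.0
   vertex 2.6 3.2 2.6
   vertex 1.8 0.2 3.2
  endloop
 endfacet
 facet normal 0.624 0.660 0.420
  outer loop
   vertex 3.6 2.0 3.0
   vertex 3.6 3.4 0.8
   vertex 2.6 3.2 2.6
  endloop
 endfacet
 facet normal 0.784 -0.340 -0.519
  outer loop
   vertex 3.4 0.8 2.2
   vertex 2.6 1.4 0.6
   vertex 3.6 3.4 0.8
  endloop
 endfacet
 facet normal 0.411 -0.767 -0.493
  outer loop
   vertex 3.4 0.8 2.2
   vertex 3.0 0.2 2.8
   vertex 2.6 1.4 0.6
  endloop
 endfacet
 facet normal 0.991 -0.116 -0.074
  outer loop
   vertex 3.4 0.8 2.2
   vertex 3.6 3.4 0.8
   vertex 3.6 2.0 3.0
  endloop
 endfacet
 facet normal 0.904 -0.331 0.271
  outer loop
   vertex 3.4 0.8 2.2
   vertex 3.6 2.0 3.0
   vertex 3.0 0.2 2.8
  endloop
 endfacet
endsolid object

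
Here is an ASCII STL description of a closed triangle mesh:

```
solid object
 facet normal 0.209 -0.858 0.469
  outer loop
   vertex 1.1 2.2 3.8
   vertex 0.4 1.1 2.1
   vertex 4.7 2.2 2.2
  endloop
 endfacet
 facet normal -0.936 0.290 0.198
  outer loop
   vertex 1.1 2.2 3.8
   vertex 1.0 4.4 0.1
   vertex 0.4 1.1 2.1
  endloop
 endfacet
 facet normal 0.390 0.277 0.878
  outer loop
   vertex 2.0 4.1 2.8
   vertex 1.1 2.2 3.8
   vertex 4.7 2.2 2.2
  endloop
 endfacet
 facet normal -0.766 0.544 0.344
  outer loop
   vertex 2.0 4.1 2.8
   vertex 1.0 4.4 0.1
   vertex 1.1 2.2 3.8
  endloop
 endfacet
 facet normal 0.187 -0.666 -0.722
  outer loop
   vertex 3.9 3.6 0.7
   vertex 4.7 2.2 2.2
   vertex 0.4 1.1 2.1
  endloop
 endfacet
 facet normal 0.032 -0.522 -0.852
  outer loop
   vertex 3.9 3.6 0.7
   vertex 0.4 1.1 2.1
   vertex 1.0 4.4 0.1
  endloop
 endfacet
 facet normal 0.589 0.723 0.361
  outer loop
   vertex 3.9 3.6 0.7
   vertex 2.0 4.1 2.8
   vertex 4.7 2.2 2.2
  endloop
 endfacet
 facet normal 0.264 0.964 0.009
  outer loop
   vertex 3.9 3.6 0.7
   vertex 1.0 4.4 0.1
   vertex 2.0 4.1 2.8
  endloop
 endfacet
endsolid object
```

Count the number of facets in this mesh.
8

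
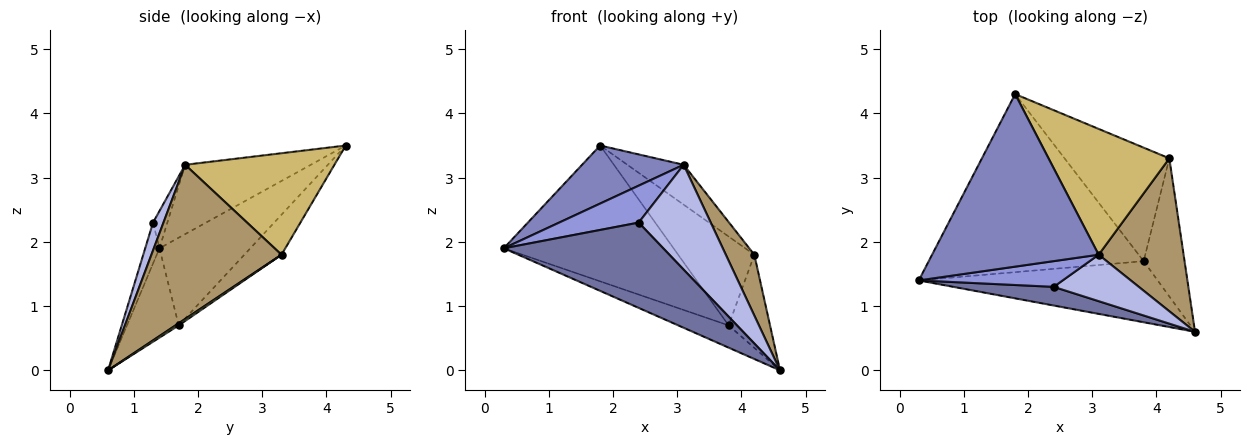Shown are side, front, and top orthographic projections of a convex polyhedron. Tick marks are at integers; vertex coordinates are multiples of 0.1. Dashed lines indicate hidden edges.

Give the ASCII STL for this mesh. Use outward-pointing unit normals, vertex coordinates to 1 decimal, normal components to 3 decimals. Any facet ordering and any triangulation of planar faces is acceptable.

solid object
 facet normal -0.087 -0.973 0.213
  outer loop
   vertex 2.4 1.3 2.3
   vertex 0.3 1.4 1.9
   vertex 4.6 0.6 0.0
  endloop
 endfacet
 facet normal -0.367 -0.297 0.882
  outer loop
   vertex 3.1 1.8 3.2
   vertex 1.8 4.3 3.5
   vertex 0.3 1.4 1.9
  endloop
 endfacet
 facet normal -0.146 -0.812 0.565
  outer loop
   vertex 3.1 1.8 3.2
   vertex 0.3 1.4 1.9
   vertex 2.4 1.3 2.3
  endloop
 endfacet
 facet normal 0.131 -0.906 0.401
  outer loop
   vertex 3.1 1.8 3.2
   vertex 2.4 1.3 2.3
   vertex 4.6 0.6 0.0
  endloop
 endfacet
 facet normal -0.332 0.323 -0.886
  outer loop
   vertex 3.8 1.7 0.7
   vertex 4.6 0.6 0.0
   vertex 0.3 1.4 1.9
  endloop
 endfacet
 facet normal -0.309 0.577 -0.756
  outer loop
   vertex 3.8 1.7 0.7
   vertex 0.3 1.4 1.9
   vertex 1.8 4.3 3.5
  endloop
 endfacet
 facet normal 0.043 0.559 -0.828
  outer loop
   vertex 4.2 3.3 1.8
   vertex 4.6 0.6 0.0
   vertex 3.8 1.7 0.7
  endloop
 endfacet
 facet normal -0.288 0.590 -0.754
  outer loop
   vertex 4.2 3.3 1.8
   vertex 3.8 1.7 0.7
   vertex 1.8 4.3 3.5
  endloop
 endfacet
 facet normal 0.860 -0.188 0.474
  outer loop
   vertex 4.2 3.3 1.8
   vertex 3.1 1.8 3.2
   vertex 4.6 0.6 0.0
  endloop
 endfacet
 facet normal 0.625 0.236 0.744
  outer loop
   vertex 4.2 3.3 1.8
   vertex 1.8 4.3 3.5
   vertex 3.1 1.8 3.2
  endloop
 endfacet
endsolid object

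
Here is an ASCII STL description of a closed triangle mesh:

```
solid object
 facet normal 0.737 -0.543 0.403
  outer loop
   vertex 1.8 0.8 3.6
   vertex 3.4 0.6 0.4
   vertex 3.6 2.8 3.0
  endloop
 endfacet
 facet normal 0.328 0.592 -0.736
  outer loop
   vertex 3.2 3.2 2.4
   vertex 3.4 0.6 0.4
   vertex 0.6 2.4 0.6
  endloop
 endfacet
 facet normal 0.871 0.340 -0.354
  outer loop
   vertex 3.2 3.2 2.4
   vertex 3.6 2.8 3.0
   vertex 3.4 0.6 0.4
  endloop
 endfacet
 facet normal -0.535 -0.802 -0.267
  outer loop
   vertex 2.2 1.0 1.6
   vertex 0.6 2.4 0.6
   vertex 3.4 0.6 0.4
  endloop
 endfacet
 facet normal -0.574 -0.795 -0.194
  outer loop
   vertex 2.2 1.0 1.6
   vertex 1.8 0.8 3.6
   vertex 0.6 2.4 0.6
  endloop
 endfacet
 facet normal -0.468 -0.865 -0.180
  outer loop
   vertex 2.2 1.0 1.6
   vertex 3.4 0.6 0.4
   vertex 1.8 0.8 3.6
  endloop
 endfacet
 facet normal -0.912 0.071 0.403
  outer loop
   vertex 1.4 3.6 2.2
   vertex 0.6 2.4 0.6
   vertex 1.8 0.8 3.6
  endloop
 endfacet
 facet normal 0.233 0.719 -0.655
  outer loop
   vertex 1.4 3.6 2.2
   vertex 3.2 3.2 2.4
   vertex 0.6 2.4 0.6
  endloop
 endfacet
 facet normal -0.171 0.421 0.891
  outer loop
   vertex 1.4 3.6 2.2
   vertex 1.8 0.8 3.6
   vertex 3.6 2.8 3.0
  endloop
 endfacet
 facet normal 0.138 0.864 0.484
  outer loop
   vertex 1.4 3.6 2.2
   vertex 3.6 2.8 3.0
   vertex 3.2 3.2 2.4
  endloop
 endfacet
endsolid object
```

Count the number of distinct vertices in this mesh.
7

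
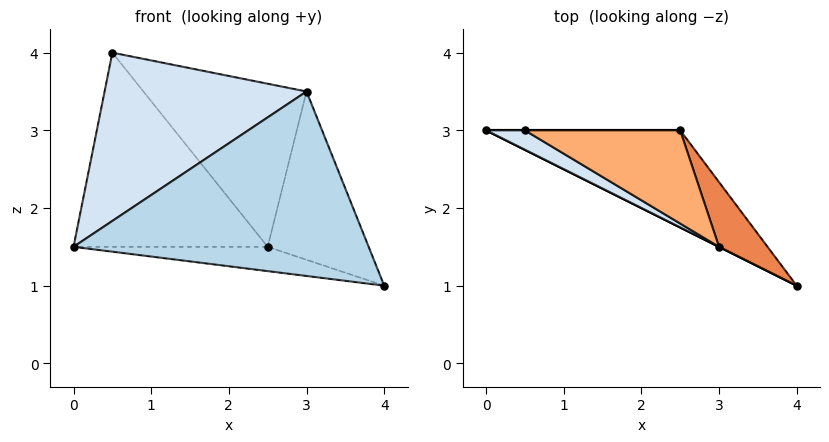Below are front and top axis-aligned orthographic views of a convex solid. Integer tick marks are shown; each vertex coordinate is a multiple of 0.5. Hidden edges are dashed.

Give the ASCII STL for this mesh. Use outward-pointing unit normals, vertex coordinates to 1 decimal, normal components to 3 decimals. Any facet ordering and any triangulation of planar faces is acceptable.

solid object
 facet normal 0.000 0.243 -0.970
  outer loop
   vertex 2.5 3.0 1.5
   vertex 4.0 1.0 1.0
   vertex 0.0 3.0 1.5
  endloop
 endfacet
 facet normal 0.000 1.000 0.000
  outer loop
   vertex 0.5 3.0 4.0
   vertex 2.5 3.0 1.5
   vertex 0.0 3.0 1.5
  endloop
 endfacet
 facet normal -0.447 -0.894 0.000
  outer loop
   vertex 3.0 1.5 3.5
   vertex 0.0 3.0 1.5
   vertex 4.0 1.0 1.0
  endloop
 endfacet
 facet normal -0.497 -0.862 0.099
  outer loop
   vertex 3.0 1.5 3.5
   vertex 0.5 3.0 4.0
   vertex 0.0 3.0 1.5
  endloop
 endfacet
 facet normal 0.807 0.552 0.212
  outer loop
   vertex 3.0 1.5 3.5
   vertex 4.0 1.0 1.0
   vertex 2.5 3.0 1.5
  endloop
 endfacet
 facet normal 0.527 0.738 0.422
  outer loop
   vertex 3.0 1.5 3.5
   vertex 2.5 3.0 1.5
   vertex 0.5 3.0 4.0
  endloop
 endfacet
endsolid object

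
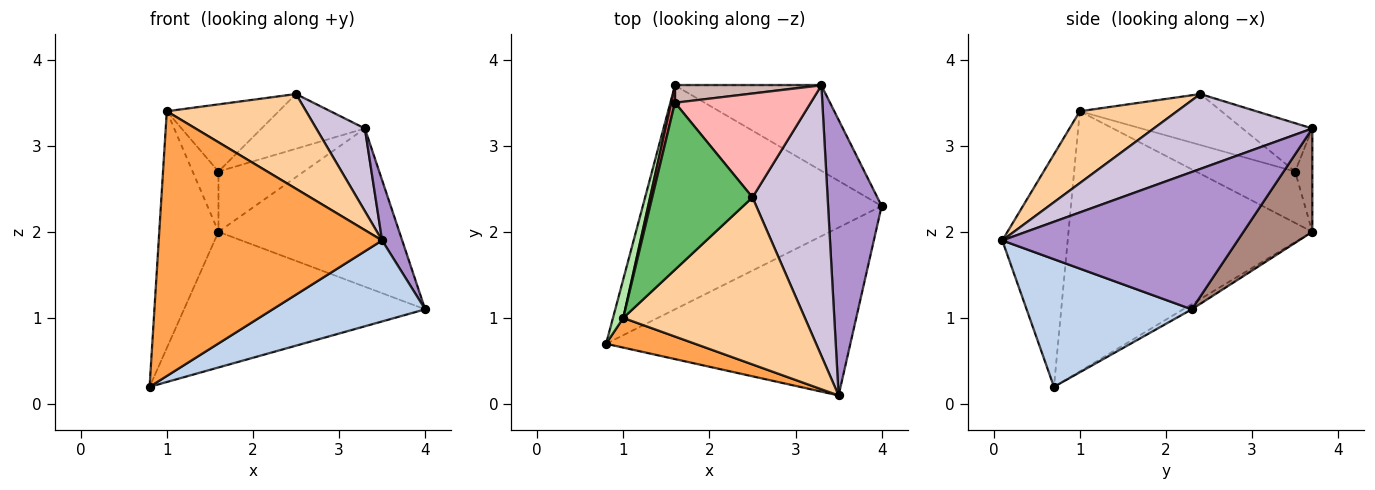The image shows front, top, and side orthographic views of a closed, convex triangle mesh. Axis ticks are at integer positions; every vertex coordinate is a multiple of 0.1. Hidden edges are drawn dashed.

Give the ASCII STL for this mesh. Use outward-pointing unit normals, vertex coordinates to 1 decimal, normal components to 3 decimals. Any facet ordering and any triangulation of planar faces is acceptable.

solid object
 facet normal -0.019 0.518 -0.855
  outer loop
   vertex 1.6 3.7 2.0
   vertex 4.0 2.3 1.1
   vertex 0.8 0.7 0.2
  endloop
 endfacet
 facet normal 0.426 -0.393 -0.815
  outer loop
   vertex 3.5 0.1 1.9
   vertex 0.8 0.7 0.2
   vertex 4.0 2.3 1.1
  endloop
 endfacet
 facet normal -0.279 -0.954 0.107
  outer loop
   vertex 1.0 1.0 3.4
   vertex 0.8 0.7 0.2
   vertex 3.5 0.1 1.9
  endloop
 endfacet
 facet normal 0.326 -0.466 0.822
  outer loop
   vertex 1.0 1.0 3.4
   vertex 3.5 0.1 1.9
   vertex 2.5 2.4 3.6
  endloop
 endfacet
 facet normal -0.427 0.337 0.839
  outer loop
   vertex 1.0 1.0 3.4
   vertex 2.5 2.4 3.6
   vertex 1.6 3.5 2.7
  endloop
 endfacet
 facet normal -0.971 0.236 0.039
  outer loop
   vertex 1.0 1.0 3.4
   vertex 1.6 3.7 2.0
   vertex 0.8 0.7 0.2
  endloop
 endfacet
 facet normal -0.965 0.252 0.072
  outer loop
   vertex 1.0 1.0 3.4
   vertex 1.6 3.5 2.7
   vertex 1.6 3.7 2.0
  endloop
 endfacet
 facet normal -0.300 0.445 0.844
  outer loop
   vertex 3.3 3.7 3.2
   vertex 1.6 3.5 2.7
   vertex 2.5 2.4 3.6
  endloop
 endfacet
 facet normal 0.929 -0.079 0.362
  outer loop
   vertex 3.3 3.7 3.2
   vertex 3.5 0.1 1.9
   vertex 4.0 2.3 1.1
  endloop
 endfacet
 facet normal 0.690 -0.212 0.692
  outer loop
   vertex 3.3 3.7 3.2
   vertex 2.5 2.4 3.6
   vertex 3.5 0.1 1.9
  endloop
 endfacet
 facet normal 0.318 0.834 -0.450
  outer loop
   vertex 3.3 3.7 3.2
   vertex 4.0 2.3 1.1
   vertex 1.6 3.7 2.0
  endloop
 endfacet
 facet normal -0.190 0.944 0.270
  outer loop
   vertex 3.3 3.7 3.2
   vertex 1.6 3.7 2.0
   vertex 1.6 3.5 2.7
  endloop
 endfacet
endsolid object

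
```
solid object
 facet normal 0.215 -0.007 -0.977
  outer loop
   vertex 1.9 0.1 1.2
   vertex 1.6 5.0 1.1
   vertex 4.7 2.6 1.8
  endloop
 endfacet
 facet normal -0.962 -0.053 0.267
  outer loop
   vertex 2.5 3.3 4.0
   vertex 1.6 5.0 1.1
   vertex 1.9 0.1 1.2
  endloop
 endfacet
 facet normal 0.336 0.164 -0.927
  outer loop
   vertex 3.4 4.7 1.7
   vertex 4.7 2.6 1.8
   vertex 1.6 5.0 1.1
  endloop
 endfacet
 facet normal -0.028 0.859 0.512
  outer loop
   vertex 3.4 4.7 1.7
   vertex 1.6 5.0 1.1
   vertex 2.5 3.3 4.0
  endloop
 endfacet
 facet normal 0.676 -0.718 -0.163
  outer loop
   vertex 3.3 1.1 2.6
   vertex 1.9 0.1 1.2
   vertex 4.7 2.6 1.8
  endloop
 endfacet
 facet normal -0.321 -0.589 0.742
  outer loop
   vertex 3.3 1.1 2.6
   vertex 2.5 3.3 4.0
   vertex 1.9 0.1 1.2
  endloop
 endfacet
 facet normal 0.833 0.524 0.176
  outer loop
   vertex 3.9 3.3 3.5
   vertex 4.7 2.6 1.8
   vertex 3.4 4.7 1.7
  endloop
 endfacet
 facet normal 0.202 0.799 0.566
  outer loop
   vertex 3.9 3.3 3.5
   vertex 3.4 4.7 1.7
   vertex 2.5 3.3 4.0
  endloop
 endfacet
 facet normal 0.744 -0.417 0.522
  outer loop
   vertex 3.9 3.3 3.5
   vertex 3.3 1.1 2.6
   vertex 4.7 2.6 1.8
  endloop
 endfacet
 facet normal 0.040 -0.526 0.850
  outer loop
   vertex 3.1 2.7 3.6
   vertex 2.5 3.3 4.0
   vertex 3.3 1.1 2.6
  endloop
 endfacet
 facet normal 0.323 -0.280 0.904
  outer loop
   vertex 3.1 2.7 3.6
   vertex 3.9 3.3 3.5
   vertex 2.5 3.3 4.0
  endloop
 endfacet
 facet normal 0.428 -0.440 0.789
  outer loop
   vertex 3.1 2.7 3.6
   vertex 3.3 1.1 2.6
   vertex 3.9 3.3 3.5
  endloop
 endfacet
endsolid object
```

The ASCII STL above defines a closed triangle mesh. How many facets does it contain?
12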